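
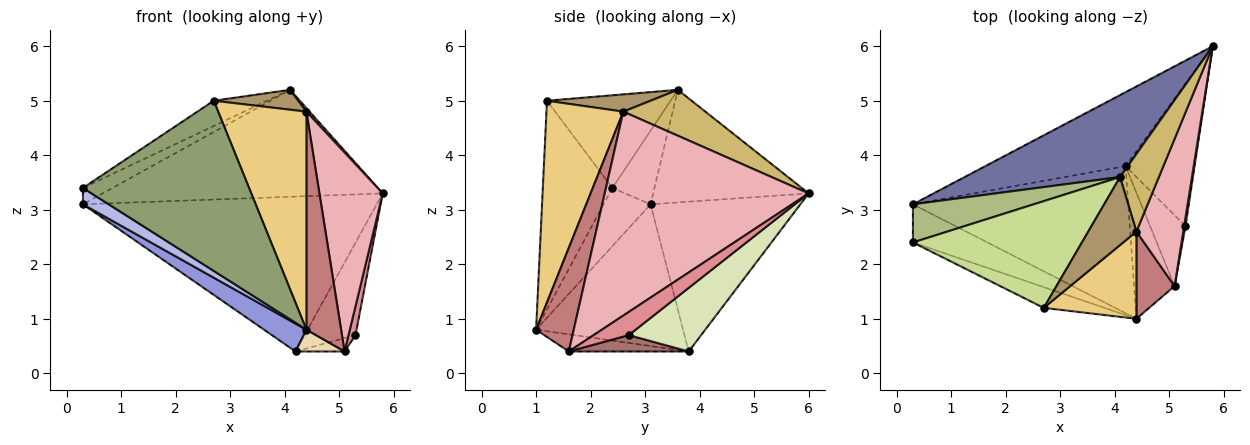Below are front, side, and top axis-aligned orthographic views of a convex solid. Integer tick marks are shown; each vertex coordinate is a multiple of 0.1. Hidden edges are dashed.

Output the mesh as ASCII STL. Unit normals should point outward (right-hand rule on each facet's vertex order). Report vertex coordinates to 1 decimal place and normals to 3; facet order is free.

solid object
 facet normal -0.403 0.726 0.557
  outer loop
   vertex 4.1 3.6 5.2
   vertex 5.8 6.0 3.3
   vertex 0.3 3.1 3.1
  endloop
 endfacet
 facet normal -0.418 0.820 -0.391
  outer loop
   vertex 4.2 3.8 0.4
   vertex 0.3 3.1 3.1
   vertex 5.8 6.0 3.3
  endloop
 endfacet
 facet normal -0.543 -0.157 -0.825
  outer loop
   vertex 4.2 3.8 0.4
   vertex 4.4 1.0 0.8
   vertex 0.3 3.1 3.1
  endloop
 endfacet
 facet normal -0.583 -0.320 -0.747
  outer loop
   vertex 0.3 2.4 3.4
   vertex 0.3 3.1 3.1
   vertex 4.4 1.0 0.8
  endloop
 endfacet
 facet normal -0.384 -0.917 -0.112
  outer loop
   vertex 0.3 2.4 3.4
   vertex 4.4 1.0 0.8
   vertex 2.7 1.2 5.0
  endloop
 endfacet
 facet normal -0.488 0.344 0.802
  outer loop
   vertex 0.3 2.4 3.4
   vertex 4.1 3.6 5.2
   vertex 0.3 3.1 3.1
  endloop
 endfacet
 facet normal -0.471 0.203 0.859
  outer loop
   vertex 0.3 2.4 3.4
   vertex 2.7 1.2 5.0
   vertex 4.1 3.6 5.2
  endloop
 endfacet
 facet normal 0.612 0.430 -0.664
  outer loop
   vertex 5.3 2.7 0.7
   vertex 4.2 3.8 0.4
   vertex 5.8 6.0 3.3
  endloop
 endfacet
 facet normal 0.325 -0.265 0.908
  outer loop
   vertex 4.4 2.6 4.8
   vertex 4.1 3.6 5.2
   vertex 2.7 1.2 5.0
  endloop
 endfacet
 facet normal 0.763 -0.029 0.646
  outer loop
   vertex 4.4 2.6 4.8
   vertex 5.8 6.0 3.3
   vertex 4.1 3.6 5.2
  endloop
 endfacet
 facet normal 0.629 -0.722 0.289
  outer loop
   vertex 4.4 2.6 4.8
   vertex 2.7 1.2 5.0
   vertex 4.4 1.0 0.8
  endloop
 endfacet
 facet normal -0.385 -0.157 -0.909
  outer loop
   vertex 5.1 1.6 0.4
   vertex 4.4 1.0 0.8
   vertex 4.2 3.8 0.4
  endloop
 endfacet
 facet normal 0.413 0.169 -0.895
  outer loop
   vertex 5.1 1.6 0.4
   vertex 4.2 3.8 0.4
   vertex 5.3 2.7 0.7
  endloop
 endfacet
 facet normal 0.710 -0.654 0.262
  outer loop
   vertex 5.1 1.6 0.4
   vertex 4.4 2.6 4.8
   vertex 4.4 1.0 0.8
  endloop
 endfacet
 facet normal 0.979 -0.194 0.058
  outer loop
   vertex 5.1 1.6 0.4
   vertex 5.3 2.7 0.7
   vertex 5.8 6.0 3.3
  endloop
 endfacet
 facet normal 0.933 -0.290 0.214
  outer loop
   vertex 5.1 1.6 0.4
   vertex 5.8 6.0 3.3
   vertex 4.4 2.6 4.8
  endloop
 endfacet
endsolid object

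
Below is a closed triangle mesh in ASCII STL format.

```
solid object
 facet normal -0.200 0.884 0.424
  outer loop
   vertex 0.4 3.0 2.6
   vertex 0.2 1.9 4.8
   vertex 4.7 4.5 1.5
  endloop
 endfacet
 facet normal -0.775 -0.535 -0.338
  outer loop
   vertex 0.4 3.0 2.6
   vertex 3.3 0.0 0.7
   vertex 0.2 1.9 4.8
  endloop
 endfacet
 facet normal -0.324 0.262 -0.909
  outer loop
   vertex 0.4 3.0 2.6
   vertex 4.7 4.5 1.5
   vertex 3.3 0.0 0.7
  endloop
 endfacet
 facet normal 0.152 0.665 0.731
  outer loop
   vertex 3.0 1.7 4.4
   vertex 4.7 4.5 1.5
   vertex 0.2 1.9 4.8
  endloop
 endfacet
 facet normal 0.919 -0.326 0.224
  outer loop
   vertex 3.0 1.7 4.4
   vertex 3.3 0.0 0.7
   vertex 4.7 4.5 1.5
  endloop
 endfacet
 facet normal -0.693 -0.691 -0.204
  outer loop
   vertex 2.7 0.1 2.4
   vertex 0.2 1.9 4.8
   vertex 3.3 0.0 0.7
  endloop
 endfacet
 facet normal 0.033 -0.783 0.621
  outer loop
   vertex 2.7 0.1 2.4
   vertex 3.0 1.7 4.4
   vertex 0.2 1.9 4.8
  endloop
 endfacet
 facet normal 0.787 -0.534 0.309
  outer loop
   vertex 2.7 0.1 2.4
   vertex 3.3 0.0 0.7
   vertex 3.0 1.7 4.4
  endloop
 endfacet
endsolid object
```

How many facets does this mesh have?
8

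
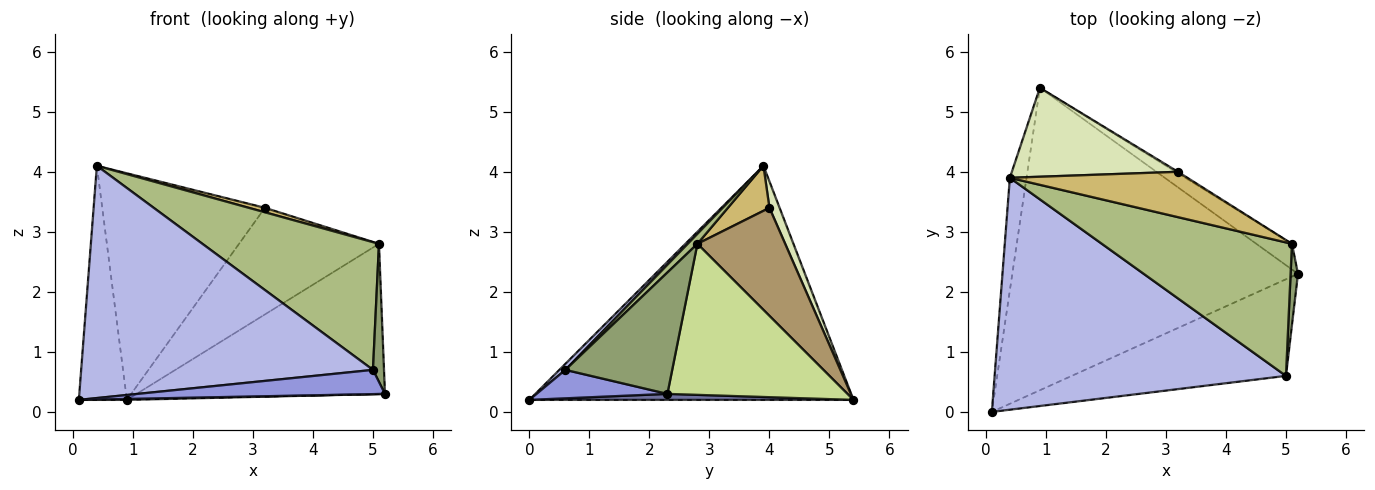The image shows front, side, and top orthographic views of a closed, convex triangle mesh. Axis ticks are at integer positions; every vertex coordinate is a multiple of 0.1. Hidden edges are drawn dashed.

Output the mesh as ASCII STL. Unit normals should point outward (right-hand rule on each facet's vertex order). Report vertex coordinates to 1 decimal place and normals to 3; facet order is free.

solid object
 facet normal 0.021 -0.003 -1.000
  outer loop
   vertex 0.9 5.4 0.2
   vertex 5.2 2.3 0.3
   vertex 0.1 0.0 0.2
  endloop
 endfacet
 facet normal -0.987 0.146 -0.070
  outer loop
   vertex 0.4 3.9 4.1
   vertex 0.9 5.4 0.2
   vertex 0.1 0.0 0.2
  endloop
 endfacet
 facet normal 0.128 -0.241 -0.962
  outer loop
   vertex 5.0 0.6 0.7
   vertex 0.1 0.0 0.2
   vertex 5.2 2.3 0.3
  endloop
 endfacet
 facet normal 0.015 -0.708 0.706
  outer loop
   vertex 5.0 0.6 0.7
   vertex 0.4 3.9 4.1
   vertex 0.1 0.0 0.2
  endloop
 endfacet
 facet normal 0.993 -0.103 0.060
  outer loop
   vertex 5.1 2.8 2.8
   vertex 5.0 0.6 0.7
   vertex 5.2 2.3 0.3
  endloop
 endfacet
 facet normal 0.038 -0.691 0.722
  outer loop
   vertex 5.1 2.8 2.8
   vertex 0.4 3.9 4.1
   vertex 5.0 0.6 0.7
  endloop
 endfacet
 facet normal 0.581 0.802 -0.137
  outer loop
   vertex 5.1 2.8 2.8
   vertex 5.2 2.3 0.3
   vertex 0.9 5.4 0.2
  endloop
 endfacet
 facet normal 0.058 0.929 0.365
  outer loop
   vertex 3.2 4.0 3.4
   vertex 0.9 5.4 0.2
   vertex 0.4 3.9 4.1
  endloop
 endfacet
 facet normal 0.531 0.847 -0.011
  outer loop
   vertex 3.2 4.0 3.4
   vertex 5.1 2.8 2.8
   vertex 0.9 5.4 0.2
  endloop
 endfacet
 facet normal 0.245 -0.095 0.965
  outer loop
   vertex 3.2 4.0 3.4
   vertex 0.4 3.9 4.1
   vertex 5.1 2.8 2.8
  endloop
 endfacet
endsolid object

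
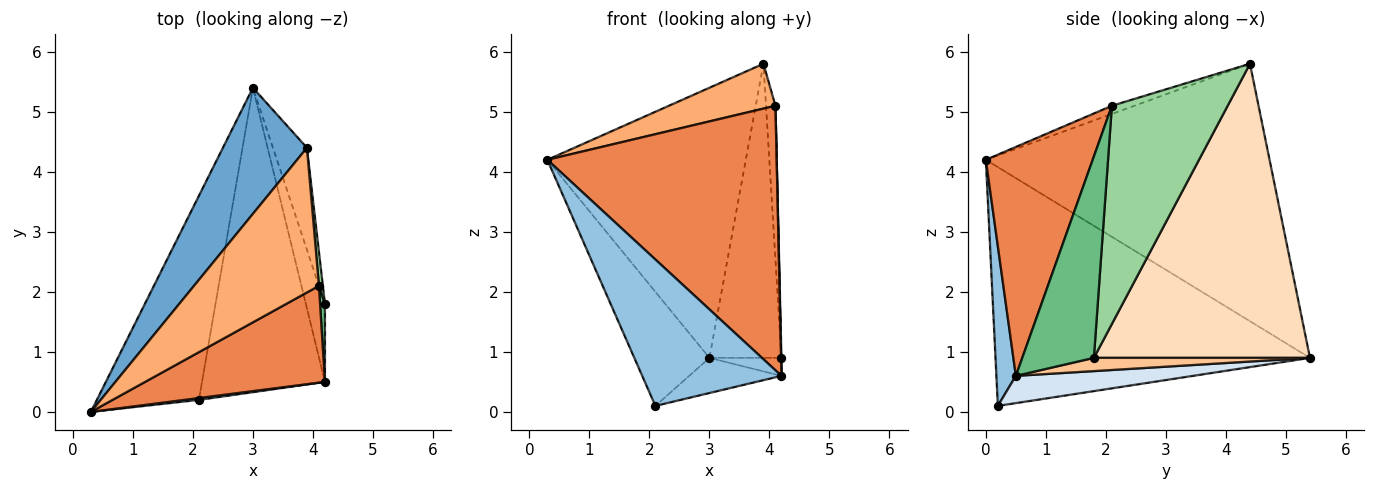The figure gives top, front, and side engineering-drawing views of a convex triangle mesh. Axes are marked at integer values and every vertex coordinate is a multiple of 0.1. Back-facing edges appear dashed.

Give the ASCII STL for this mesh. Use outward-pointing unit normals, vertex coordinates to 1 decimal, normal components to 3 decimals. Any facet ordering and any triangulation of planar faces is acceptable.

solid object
 facet normal -0.792 0.554 0.258
  outer loop
   vertex 3.9 4.4 5.8
   vertex 3.0 5.4 0.9
   vertex 0.3 0.0 4.2
  endloop
 endfacet
 facet normal 0.138 -0.990 0.012
  outer loop
   vertex 2.1 0.2 0.1
   vertex 4.2 0.5 0.6
   vertex 0.3 0.0 4.2
  endloop
 endfacet
 facet normal -0.898 0.214 -0.384
  outer loop
   vertex 2.1 0.2 0.1
   vertex 0.3 0.0 4.2
   vertex 3.0 5.4 0.9
  endloop
 endfacet
 facet normal 0.215 0.112 -0.970
  outer loop
   vertex 2.1 0.2 0.1
   vertex 3.0 5.4 0.9
   vertex 4.2 0.5 0.6
  endloop
 endfacet
 facet normal 0.401 -0.860 0.315
  outer loop
   vertex 4.1 2.1 5.1
   vertex 0.3 0.0 4.2
   vertex 4.2 0.5 0.6
  endloop
 endfacet
 facet normal -0.062 -0.296 0.953
  outer loop
   vertex 4.1 2.1 5.1
   vertex 3.9 4.4 5.8
   vertex 0.3 0.0 4.2
  endloop
 endfacet
 facet normal 0.559 0.186 -0.808
  outer loop
   vertex 4.2 1.8 0.9
   vertex 4.2 0.5 0.6
   vertex 3.0 5.4 0.9
  endloop
 endfacet
 facet normal 0.943 0.314 -0.109
  outer loop
   vertex 4.2 1.8 0.9
   vertex 3.0 5.4 0.9
   vertex 3.9 4.4 5.8
  endloop
 endfacet
 facet normal 1.000 -0.006 0.024
  outer loop
   vertex 4.2 1.8 0.9
   vertex 4.1 2.1 5.1
   vertex 4.2 0.5 0.6
  endloop
 endfacet
 facet normal 0.997 0.081 0.018
  outer loop
   vertex 4.2 1.8 0.9
   vertex 3.9 4.4 5.8
   vertex 4.1 2.1 5.1
  endloop
 endfacet
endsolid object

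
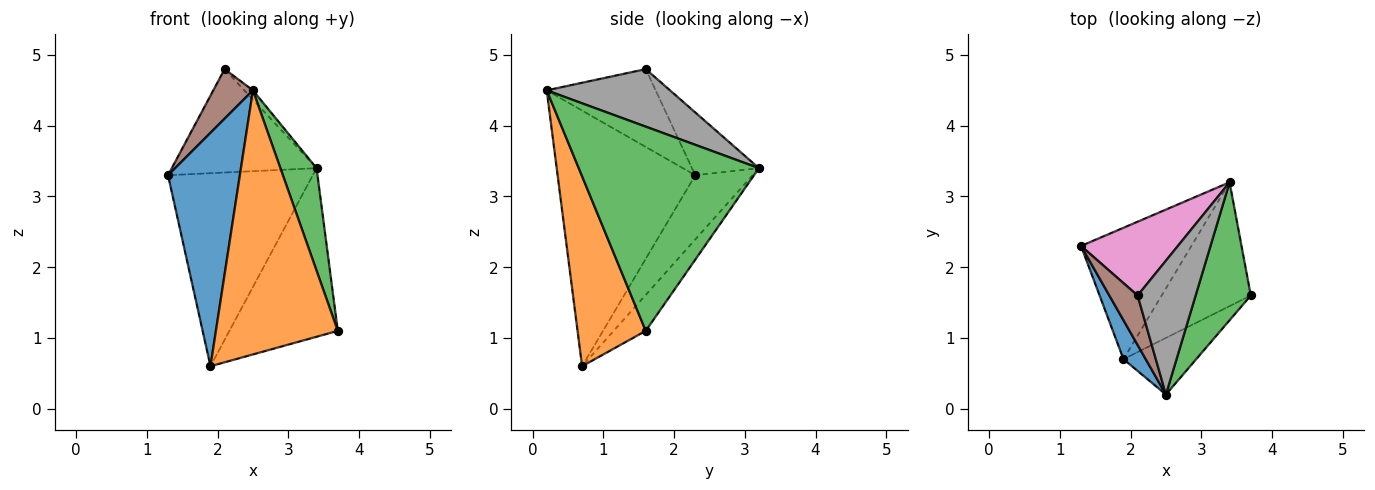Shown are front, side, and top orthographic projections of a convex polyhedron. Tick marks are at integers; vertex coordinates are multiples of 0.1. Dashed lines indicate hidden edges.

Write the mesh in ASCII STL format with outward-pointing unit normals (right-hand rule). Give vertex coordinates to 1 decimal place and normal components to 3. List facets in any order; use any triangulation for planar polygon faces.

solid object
 facet normal -0.884 -0.461 0.077
  outer loop
   vertex 1.9 0.7 0.6
   vertex 2.5 0.2 4.5
   vertex 1.3 2.3 3.3
  endloop
 endfacet
 facet normal 0.480 -0.858 -0.184
  outer loop
   vertex 1.9 0.7 0.6
   vertex 3.7 1.6 1.1
   vertex 2.5 0.2 4.5
  endloop
 endfacet
 facet normal 0.948 -0.190 0.256
  outer loop
   vertex 3.4 3.2 3.4
   vertex 2.5 0.2 4.5
   vertex 3.7 1.6 1.1
  endloop
 endfacet
 facet normal -0.311 0.786 -0.535
  outer loop
   vertex 3.4 3.2 3.4
   vertex 1.9 0.7 0.6
   vertex 1.3 2.3 3.3
  endloop
 endfacet
 facet normal -0.232 0.784 -0.576
  outer loop
   vertex 3.4 3.2 3.4
   vertex 3.7 1.6 1.1
   vertex 1.9 0.7 0.6
  endloop
 endfacet
 facet normal -0.889 -0.323 0.323
  outer loop
   vertex 2.1 1.6 4.8
   vertex 1.3 2.3 3.3
   vertex 2.5 0.2 4.5
  endloop
 endfacet
 facet normal -0.352 0.762 0.543
  outer loop
   vertex 2.1 1.6 4.8
   vertex 3.4 3.2 3.4
   vertex 1.3 2.3 3.3
  endloop
 endfacet
 facet normal 0.703 0.049 0.709
  outer loop
   vertex 2.1 1.6 4.8
   vertex 2.5 0.2 4.5
   vertex 3.4 3.2 3.4
  endloop
 endfacet
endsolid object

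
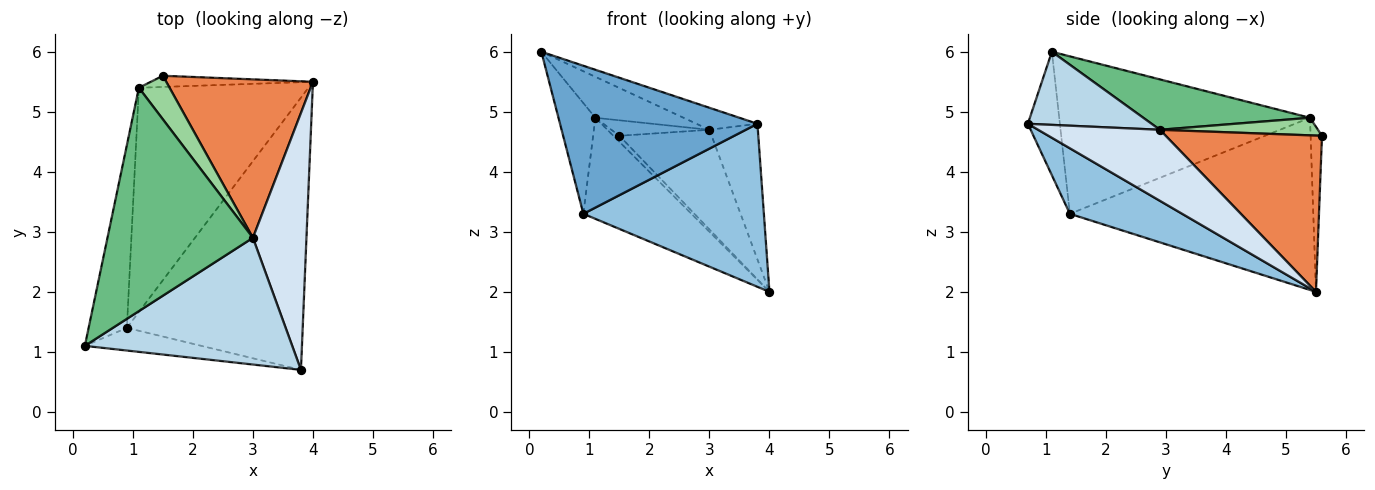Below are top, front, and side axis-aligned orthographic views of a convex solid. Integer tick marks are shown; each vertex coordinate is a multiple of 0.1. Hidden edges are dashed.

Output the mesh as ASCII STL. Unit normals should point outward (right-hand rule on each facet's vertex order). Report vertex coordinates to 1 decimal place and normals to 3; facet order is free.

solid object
 facet normal -0.158 -0.976 -0.149
  outer loop
   vertex 0.9 1.4 3.3
   vertex 3.8 0.7 4.8
   vertex 0.2 1.1 6.0
  endloop
 endfacet
 facet normal 0.305 -0.489 -0.817
  outer loop
   vertex 0.9 1.4 3.3
   vertex 4.0 5.5 2.0
   vertex 3.8 0.7 4.8
  endloop
 endfacet
 facet normal 0.328 0.162 0.931
  outer loop
   vertex 3.0 2.9 4.7
   vertex 0.2 1.1 6.0
   vertex 3.8 0.7 4.8
  endloop
 endfacet
 facet normal 0.761 0.303 0.574
  outer loop
   vertex 3.0 2.9 4.7
   vertex 3.8 0.7 4.8
   vertex 4.0 5.5 2.0
  endloop
 endfacet
 facet normal 0.670 0.395 0.629
  outer loop
   vertex 3.0 2.9 4.7
   vertex 4.0 5.5 2.0
   vertex 1.5 5.6 4.6
  endloop
 endfacet
 facet normal -0.668 0.352 -0.656
  outer loop
   vertex 1.1 5.4 4.9
   vertex 1.5 5.6 4.6
   vertex 4.0 5.5 2.0
  endloop
 endfacet
 facet normal -0.679 0.302 -0.669
  outer loop
   vertex 1.1 5.4 4.9
   vertex 4.0 5.5 2.0
   vertex 0.9 1.4 3.3
  endloop
 endfacet
 facet normal -0.962 0.142 -0.234
  outer loop
   vertex 1.1 5.4 4.9
   vertex 0.9 1.4 3.3
   vertex 0.2 1.1 6.0
  endloop
 endfacet
 facet normal 0.323 0.171 0.931
  outer loop
   vertex 1.1 5.4 4.9
   vertex 0.2 1.1 6.0
   vertex 3.0 2.9 4.7
  endloop
 endfacet
 facet normal 0.475 0.294 0.829
  outer loop
   vertex 1.1 5.4 4.9
   vertex 3.0 2.9 4.7
   vertex 1.5 5.6 4.6
  endloop
 endfacet
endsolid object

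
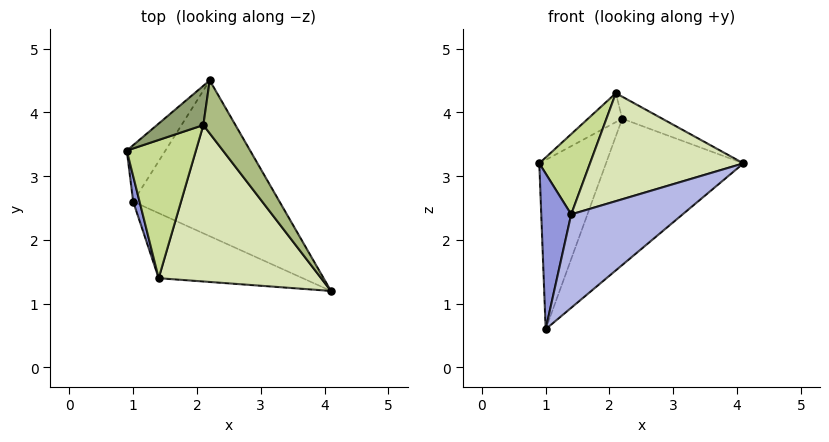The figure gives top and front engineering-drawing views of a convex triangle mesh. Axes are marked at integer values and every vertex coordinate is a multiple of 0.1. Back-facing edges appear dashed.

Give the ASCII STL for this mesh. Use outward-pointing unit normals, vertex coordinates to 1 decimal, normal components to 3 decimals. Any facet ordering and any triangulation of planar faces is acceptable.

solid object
 facet normal -0.535 0.802 -0.267
  outer loop
   vertex 1.0 2.6 0.6
   vertex 0.9 3.4 3.2
   vertex 2.2 4.5 3.9
  endloop
 endfacet
 facet normal 0.677 0.504 -0.536
  outer loop
   vertex 1.0 2.6 0.6
   vertex 2.2 4.5 3.9
   vertex 4.1 1.2 3.2
  endloop
 endfacet
 facet normal -0.965 -0.258 0.042
  outer loop
   vertex 1.4 1.4 2.4
   vertex 0.9 3.4 3.2
   vertex 1.0 2.6 0.6
  endloop
 endfacet
 facet normal 0.108 -0.816 -0.568
  outer loop
   vertex 1.4 1.4 2.4
   vertex 1.0 2.6 0.6
   vertex 4.1 1.2 3.2
  endloop
 endfacet
 facet normal -0.683 0.433 0.588
  outer loop
   vertex 2.1 3.8 4.3
   vertex 2.2 4.5 3.9
   vertex 0.9 3.4 3.2
  endloop
 endfacet
 facet normal 0.710 0.270 0.651
  outer loop
   vertex 2.1 3.8 4.3
   vertex 4.1 1.2 3.2
   vertex 2.2 4.5 3.9
  endloop
 endfacet
 facet normal -0.530 -0.426 0.733
  outer loop
   vertex 2.1 3.8 4.3
   vertex 0.9 3.4 3.2
   vertex 1.4 1.4 2.4
  endloop
 endfacet
 facet normal -0.275 -0.546 0.791
  outer loop
   vertex 2.1 3.8 4.3
   vertex 1.4 1.4 2.4
   vertex 4.1 1.2 3.2
  endloop
 endfacet
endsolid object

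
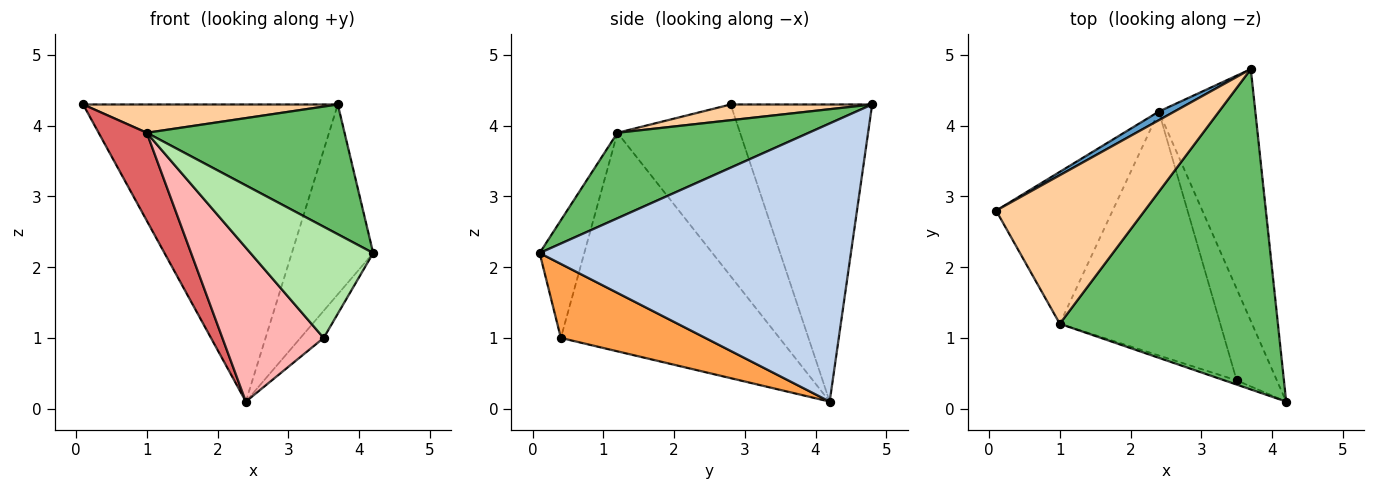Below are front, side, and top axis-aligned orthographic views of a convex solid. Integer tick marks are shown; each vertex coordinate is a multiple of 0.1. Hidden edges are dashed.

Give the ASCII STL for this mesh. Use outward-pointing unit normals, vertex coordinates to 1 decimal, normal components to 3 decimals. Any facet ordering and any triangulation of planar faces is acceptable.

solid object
 facet normal -0.485 0.874 0.025
  outer loop
   vertex 2.4 4.2 0.1
   vertex 0.1 2.8 4.3
   vertex 3.7 4.8 4.3
  endloop
 endfacet
 facet normal 0.917 0.240 -0.318
  outer loop
   vertex 2.4 4.2 0.1
   vertex 3.7 4.8 4.3
   vertex 4.2 0.1 2.2
  endloop
 endfacet
 facet normal 0.870 0.140 -0.473
  outer loop
   vertex 3.5 0.4 1.0
   vertex 2.4 4.2 0.1
   vertex 4.2 0.1 2.2
  endloop
 endfacet
 facet normal 0.103 -0.186 0.977
  outer loop
   vertex 1.0 1.2 3.9
   vertex 3.7 4.8 4.3
   vertex 0.1 2.8 4.3
  endloop
 endfacet
 facet normal 0.341 -0.353 0.871
  outer loop
   vertex 1.0 1.2 3.9
   vertex 4.2 0.1 2.2
   vertex 3.7 4.8 4.3
  endloop
 endfacet
 facet normal -0.342 -0.939 -0.035
  outer loop
   vertex 1.0 1.2 3.9
   vertex 3.5 0.4 1.0
   vertex 4.2 0.1 2.2
  endloop
 endfacet
 facet normal -0.787 -0.309 -0.534
  outer loop
   vertex 1.0 1.2 3.9
   vertex 0.1 2.8 4.3
   vertex 2.4 4.2 0.1
  endloop
 endfacet
 facet normal -0.755 -0.350 -0.554
  outer loop
   vertex 1.0 1.2 3.9
   vertex 2.4 4.2 0.1
   vertex 3.5 0.4 1.0
  endloop
 endfacet
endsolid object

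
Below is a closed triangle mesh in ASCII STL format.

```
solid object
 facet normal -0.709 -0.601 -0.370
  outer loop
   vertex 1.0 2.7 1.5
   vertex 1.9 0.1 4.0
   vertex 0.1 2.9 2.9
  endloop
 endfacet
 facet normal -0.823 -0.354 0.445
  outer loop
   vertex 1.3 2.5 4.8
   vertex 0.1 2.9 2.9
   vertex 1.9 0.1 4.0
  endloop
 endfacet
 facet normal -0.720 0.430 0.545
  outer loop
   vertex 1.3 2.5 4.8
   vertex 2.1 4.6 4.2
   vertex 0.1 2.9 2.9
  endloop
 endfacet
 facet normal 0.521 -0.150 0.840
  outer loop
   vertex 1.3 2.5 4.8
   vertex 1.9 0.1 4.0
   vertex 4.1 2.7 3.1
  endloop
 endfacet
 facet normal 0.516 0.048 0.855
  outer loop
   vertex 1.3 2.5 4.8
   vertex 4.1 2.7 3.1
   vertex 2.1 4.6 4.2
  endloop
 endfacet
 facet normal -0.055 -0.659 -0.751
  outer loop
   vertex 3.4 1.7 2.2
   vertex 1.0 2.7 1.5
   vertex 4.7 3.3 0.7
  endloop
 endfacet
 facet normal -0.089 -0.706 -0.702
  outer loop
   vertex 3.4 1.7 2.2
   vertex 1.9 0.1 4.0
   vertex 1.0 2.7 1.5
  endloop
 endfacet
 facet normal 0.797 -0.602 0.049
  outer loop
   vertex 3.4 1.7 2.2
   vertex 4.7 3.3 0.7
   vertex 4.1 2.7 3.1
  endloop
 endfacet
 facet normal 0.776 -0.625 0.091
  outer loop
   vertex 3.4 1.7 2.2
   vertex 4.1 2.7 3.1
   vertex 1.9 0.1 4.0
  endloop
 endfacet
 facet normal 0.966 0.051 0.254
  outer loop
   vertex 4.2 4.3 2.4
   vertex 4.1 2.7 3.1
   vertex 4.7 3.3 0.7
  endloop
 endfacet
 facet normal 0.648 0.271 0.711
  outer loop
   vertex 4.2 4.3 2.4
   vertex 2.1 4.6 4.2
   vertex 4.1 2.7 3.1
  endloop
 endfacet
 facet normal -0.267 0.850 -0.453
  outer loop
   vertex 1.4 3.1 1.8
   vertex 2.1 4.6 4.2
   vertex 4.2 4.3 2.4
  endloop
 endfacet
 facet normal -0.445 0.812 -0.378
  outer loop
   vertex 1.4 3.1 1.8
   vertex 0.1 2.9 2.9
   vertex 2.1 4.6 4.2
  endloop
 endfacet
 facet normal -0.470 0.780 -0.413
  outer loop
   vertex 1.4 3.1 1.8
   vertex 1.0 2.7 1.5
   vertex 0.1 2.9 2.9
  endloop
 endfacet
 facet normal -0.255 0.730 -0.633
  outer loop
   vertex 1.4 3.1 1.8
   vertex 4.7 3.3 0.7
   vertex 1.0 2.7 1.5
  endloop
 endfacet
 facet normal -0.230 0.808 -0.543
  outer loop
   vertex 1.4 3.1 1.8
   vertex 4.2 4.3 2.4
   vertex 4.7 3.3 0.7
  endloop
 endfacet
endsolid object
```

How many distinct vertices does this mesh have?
10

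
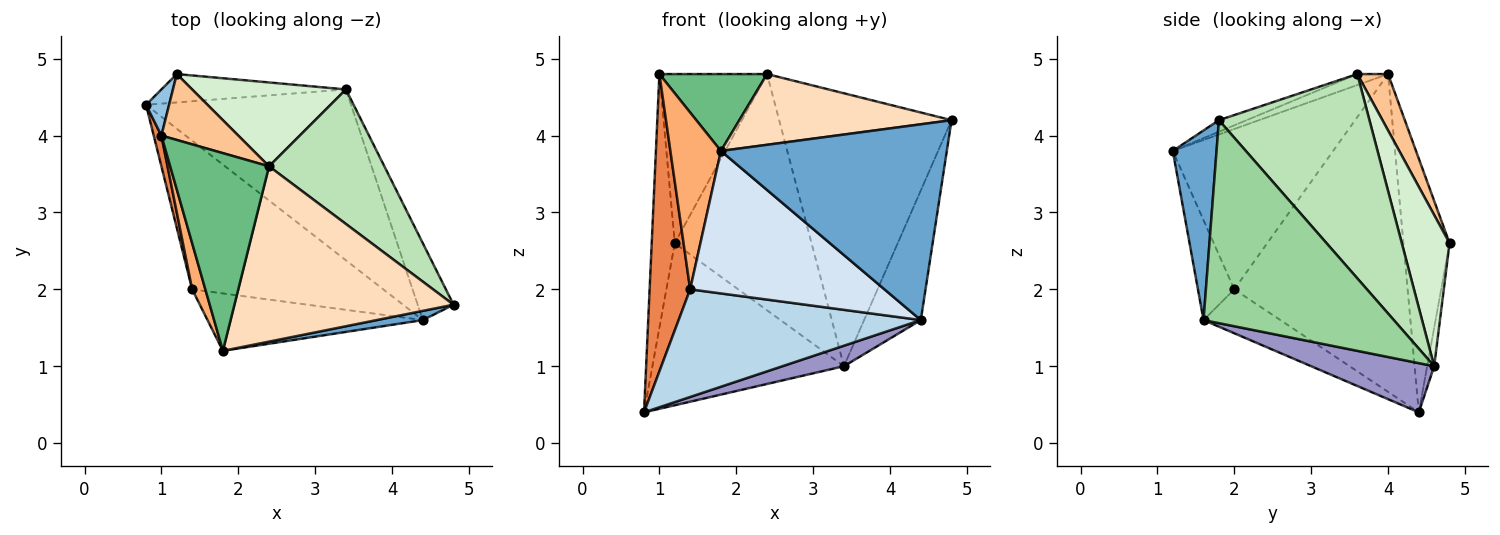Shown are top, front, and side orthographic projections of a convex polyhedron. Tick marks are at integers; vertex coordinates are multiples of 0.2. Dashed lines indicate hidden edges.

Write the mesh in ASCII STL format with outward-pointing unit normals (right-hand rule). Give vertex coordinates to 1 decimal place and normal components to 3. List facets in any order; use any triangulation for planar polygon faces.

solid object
 facet normal 0.190 -0.981 0.046
  outer loop
   vertex 4.4 1.6 1.6
   vertex 4.8 1.8 4.2
   vertex 1.8 1.2 3.8
  endloop
 endfacet
 facet normal -0.891 0.446 0.081
  outer loop
   vertex 1.2 4.8 2.6
   vertex 0.8 4.4 0.4
   vertex 1.0 4.0 4.8
  endloop
 endfacet
 facet normal -0.183 -0.577 -0.796
  outer loop
   vertex 1.4 2.0 2.0
   vertex 0.8 4.4 0.4
   vertex 4.4 1.6 1.6
  endloop
 endfacet
 facet normal -0.171 -0.914 -0.368
  outer loop
   vertex 1.4 2.0 2.0
   vertex 4.4 1.6 1.6
   vertex 1.8 1.2 3.8
  endloop
 endfacet
 facet normal -0.973 -0.228 0.024
  outer loop
   vertex 1.4 2.0 2.0
   vertex 1.0 4.0 4.8
   vertex 0.8 4.4 0.4
  endloop
 endfacet
 facet normal -0.951 -0.300 0.078
  outer loop
   vertex 1.4 2.0 2.0
   vertex 1.8 1.2 3.8
   vertex 1.0 4.0 4.8
  endloop
 endfacet
 facet normal 0.257 0.900 0.351
  outer loop
   vertex 2.4 3.6 4.8
   vertex 1.2 4.8 2.6
   vertex 1.0 4.0 4.8
  endloop
 endfacet
 facet normal -0.049 -0.374 0.926
  outer loop
   vertex 2.4 3.6 4.8
   vertex 1.8 1.2 3.8
   vertex 4.8 1.8 4.2
  endloop
 endfacet
 facet normal -0.103 -0.361 0.927
  outer loop
   vertex 2.4 3.6 4.8
   vertex 1.0 4.0 4.8
   vertex 1.8 1.2 3.8
  endloop
 endfacet
 facet normal 0.945 0.282 -0.167
  outer loop
   vertex 3.4 4.6 1.0
   vertex 4.8 1.8 4.2
   vertex 4.4 1.6 1.6
  endloop
 endfacet
 facet normal 0.617 0.706 0.348
  outer loop
   vertex 3.4 4.6 1.0
   vertex 2.4 3.6 4.8
   vertex 4.8 1.8 4.2
  endloop
 endfacet
 facet normal 0.313 0.895 0.318
  outer loop
   vertex 3.4 4.6 1.0
   vertex 1.2 4.8 2.6
   vertex 2.4 3.6 4.8
  endloop
 endfacet
 facet normal 0.232 -0.116 -0.966
  outer loop
   vertex 3.4 4.6 1.0
   vertex 4.4 1.6 1.6
   vertex 0.8 4.4 0.4
  endloop
 endfacet
 facet normal -0.036 0.984 -0.172
  outer loop
   vertex 3.4 4.6 1.0
   vertex 0.8 4.4 0.4
   vertex 1.2 4.8 2.6
  endloop
 endfacet
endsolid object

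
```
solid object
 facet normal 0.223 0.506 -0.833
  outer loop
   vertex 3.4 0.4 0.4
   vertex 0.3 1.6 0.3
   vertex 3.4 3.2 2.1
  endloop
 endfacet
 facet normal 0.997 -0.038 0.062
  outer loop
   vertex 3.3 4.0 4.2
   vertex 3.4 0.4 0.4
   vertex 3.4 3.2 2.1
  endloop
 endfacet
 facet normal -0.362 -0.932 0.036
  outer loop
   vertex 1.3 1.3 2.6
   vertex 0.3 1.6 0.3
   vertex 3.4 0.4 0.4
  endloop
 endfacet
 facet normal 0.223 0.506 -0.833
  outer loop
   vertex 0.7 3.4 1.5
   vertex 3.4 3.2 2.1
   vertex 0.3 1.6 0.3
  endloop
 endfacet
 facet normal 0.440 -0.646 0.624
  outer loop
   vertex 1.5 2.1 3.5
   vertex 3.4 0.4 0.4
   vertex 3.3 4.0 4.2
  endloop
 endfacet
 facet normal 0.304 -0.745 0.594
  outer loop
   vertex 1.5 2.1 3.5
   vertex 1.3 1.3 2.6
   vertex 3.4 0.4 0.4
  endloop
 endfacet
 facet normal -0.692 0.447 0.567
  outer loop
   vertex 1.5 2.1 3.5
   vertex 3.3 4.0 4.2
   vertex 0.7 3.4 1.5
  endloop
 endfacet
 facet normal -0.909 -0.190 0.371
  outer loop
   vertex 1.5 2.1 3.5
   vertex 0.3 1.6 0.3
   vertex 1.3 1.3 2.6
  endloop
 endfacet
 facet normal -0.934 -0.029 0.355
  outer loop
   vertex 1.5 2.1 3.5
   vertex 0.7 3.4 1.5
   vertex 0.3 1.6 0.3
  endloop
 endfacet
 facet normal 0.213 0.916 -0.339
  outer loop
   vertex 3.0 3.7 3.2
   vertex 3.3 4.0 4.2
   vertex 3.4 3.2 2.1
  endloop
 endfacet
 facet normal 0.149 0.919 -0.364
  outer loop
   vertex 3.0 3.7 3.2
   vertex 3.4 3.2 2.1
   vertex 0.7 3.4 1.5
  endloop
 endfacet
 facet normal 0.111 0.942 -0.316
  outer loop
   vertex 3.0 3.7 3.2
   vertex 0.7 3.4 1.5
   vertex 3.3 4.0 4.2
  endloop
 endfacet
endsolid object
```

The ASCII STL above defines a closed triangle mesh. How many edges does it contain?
18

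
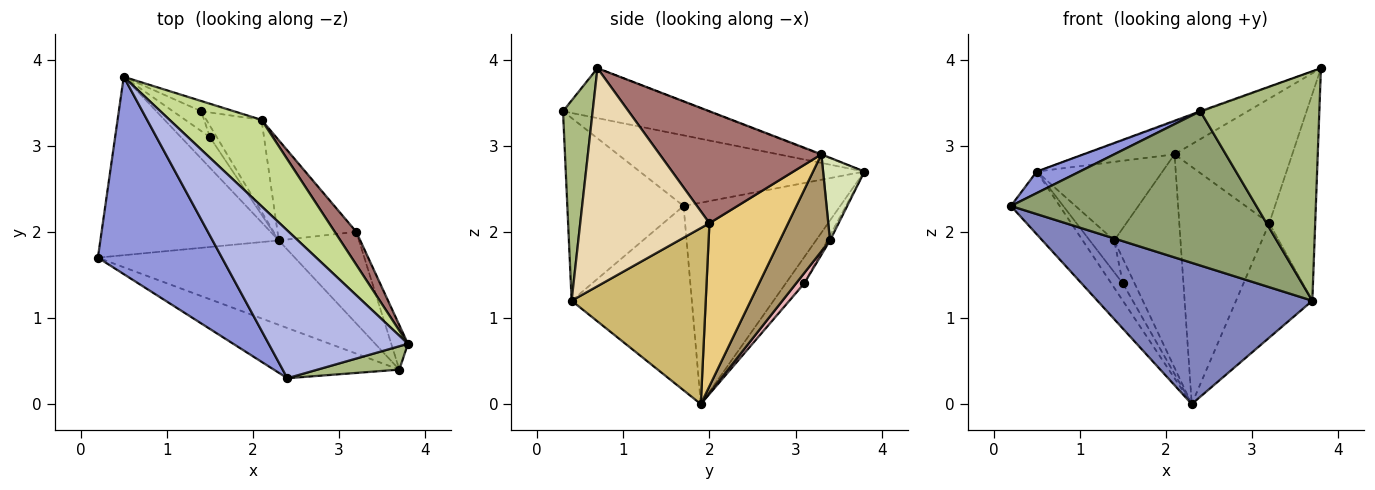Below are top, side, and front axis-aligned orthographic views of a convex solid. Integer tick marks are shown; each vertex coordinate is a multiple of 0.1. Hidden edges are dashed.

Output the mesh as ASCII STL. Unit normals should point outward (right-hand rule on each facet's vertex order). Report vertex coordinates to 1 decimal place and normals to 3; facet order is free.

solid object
 facet normal -0.729 0.227 -0.646
  outer loop
   vertex 2.3 1.9 0.0
   vertex 0.2 1.7 2.3
   vertex 0.5 3.8 2.7
  endloop
 endfacet
 facet normal -0.433 -0.774 -0.462
  outer loop
   vertex 3.7 0.4 1.2
   vertex 0.2 1.7 2.3
   vertex 2.3 1.9 0.0
  endloop
 endfacet
 facet normal -0.493 -0.094 0.865
  outer loop
   vertex 2.4 0.3 3.4
   vertex 0.5 3.8 2.7
   vertex 0.2 1.7 2.3
  endloop
 endfacet
 facet normal -0.338 0.005 0.941
  outer loop
   vertex 2.4 0.3 3.4
   vertex 3.8 0.7 3.9
   vertex 0.5 3.8 2.7
  endloop
 endfacet
 facet normal -0.411 -0.867 -0.282
  outer loop
   vertex 2.4 0.3 3.4
   vertex 0.2 1.7 2.3
   vertex 3.7 0.4 1.2
  endloop
 endfacet
 facet normal 0.241 -0.966 0.098
  outer loop
   vertex 2.4 0.3 3.4
   vertex 3.7 0.4 1.2
   vertex 3.8 0.7 3.9
  endloop
 endfacet
 facet normal -0.006 0.356 0.935
  outer loop
   vertex 2.1 3.3 2.9
   vertex 0.5 3.8 2.7
   vertex 3.8 0.7 3.9
  endloop
 endfacet
 facet normal 0.310 0.943 -0.123
  outer loop
   vertex 1.4 3.4 1.9
   vertex 0.5 3.8 2.7
   vertex 2.1 3.3 2.9
  endloop
 endfacet
 facet normal 0.571 0.754 -0.325
  outer loop
   vertex 1.4 3.4 1.9
   vertex 2.1 3.3 2.9
   vertex 2.3 1.9 0.0
  endloop
 endfacet
 facet normal 0.808 0.460 -0.368
  outer loop
   vertex 3.2 2.0 2.1
   vertex 3.7 0.4 1.2
   vertex 2.3 1.9 0.0
  endloop
 endfacet
 facet normal 0.627 0.717 -0.303
  outer loop
   vertex 3.2 2.0 2.1
   vertex 2.3 1.9 0.0
   vertex 2.1 3.3 2.9
  endloop
 endfacet
 facet normal 0.940 0.334 -0.072
  outer loop
   vertex 3.2 2.0 2.1
   vertex 3.8 0.7 3.9
   vertex 3.7 0.4 1.2
  endloop
 endfacet
 facet normal 0.799 0.581 0.154
  outer loop
   vertex 3.2 2.0 2.1
   vertex 2.1 3.3 2.9
   vertex 3.8 0.7 3.9
  endloop
 endfacet
 facet normal -0.620 0.385 -0.684
  outer loop
   vertex 1.5 3.1 1.4
   vertex 2.3 1.9 0.0
   vertex 0.5 3.8 2.7
  endloop
 endfacet
 facet normal -0.091 0.846 -0.526
  outer loop
   vertex 1.5 3.1 1.4
   vertex 0.5 3.8 2.7
   vertex 1.4 3.4 1.9
  endloop
 endfacet
 facet normal 0.532 0.769 -0.355
  outer loop
   vertex 1.5 3.1 1.4
   vertex 1.4 3.4 1.9
   vertex 2.3 1.9 0.0
  endloop
 endfacet
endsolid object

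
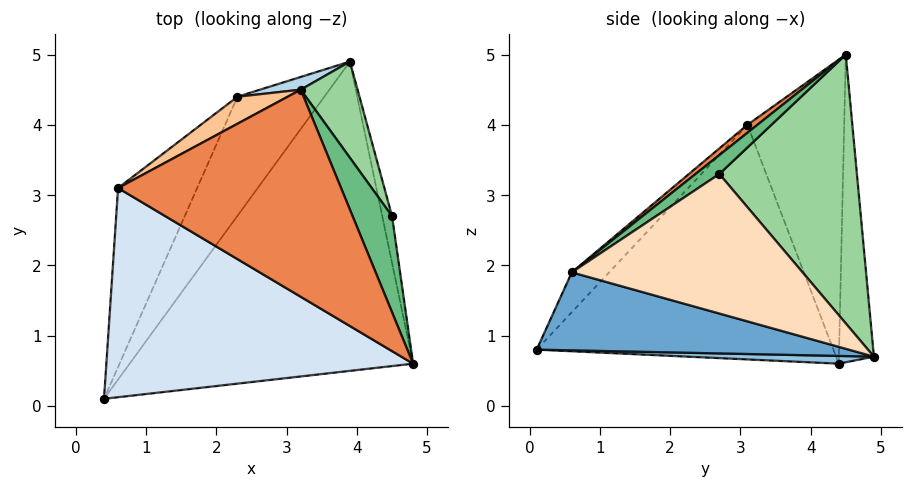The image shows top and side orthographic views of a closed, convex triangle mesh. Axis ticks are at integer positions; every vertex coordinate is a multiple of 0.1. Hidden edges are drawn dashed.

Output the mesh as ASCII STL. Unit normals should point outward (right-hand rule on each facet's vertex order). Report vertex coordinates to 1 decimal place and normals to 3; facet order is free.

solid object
 facet normal 0.259 -0.209 -0.943
  outer loop
   vertex 3.9 4.9 0.7
   vertex 4.8 0.6 1.9
   vertex 0.4 0.1 0.8
  endloop
 endfacet
 facet normal 0.089 -0.085 -0.992
  outer loop
   vertex 2.3 4.4 0.6
   vertex 3.9 4.9 0.7
   vertex 0.4 0.1 0.8
  endloop
 endfacet
 facet normal -0.300 0.953 0.040
  outer loop
   vertex 2.3 4.4 0.6
   vertex 3.2 4.5 5.0
   vertex 3.9 4.9 0.7
  endloop
 endfacet
 facet normal -0.089 -0.724 0.684
  outer loop
   vertex 0.6 3.1 4.0
   vertex 0.4 0.1 0.8
   vertex 4.8 0.6 1.9
  endloop
 endfacet
 facet normal 0.028 -0.615 0.788
  outer loop
   vertex 0.6 3.1 4.0
   vertex 4.8 0.6 1.9
   vertex 3.2 4.5 5.0
  endloop
 endfacet
 facet normal -0.879 0.374 -0.296
  outer loop
   vertex 0.6 3.1 4.0
   vertex 2.3 4.4 0.6
   vertex 0.4 0.1 0.8
  endloop
 endfacet
 facet normal -0.497 0.864 0.082
  outer loop
   vertex 0.6 3.1 4.0
   vertex 3.2 4.5 5.0
   vertex 2.3 4.4 0.6
  endloop
 endfacet
 facet normal 0.980 0.186 -0.069
  outer loop
   vertex 4.5 2.7 3.3
   vertex 4.8 0.6 1.9
   vertex 3.9 4.9 0.7
  endloop
 endfacet
 facet normal 0.381 -0.475 0.794
  outer loop
   vertex 4.5 2.7 3.3
   vertex 3.2 4.5 5.0
   vertex 4.8 0.6 1.9
  endloop
 endfacet
 facet normal 0.871 0.455 0.184
  outer loop
   vertex 4.5 2.7 3.3
   vertex 3.9 4.9 0.7
   vertex 3.2 4.5 5.0
  endloop
 endfacet
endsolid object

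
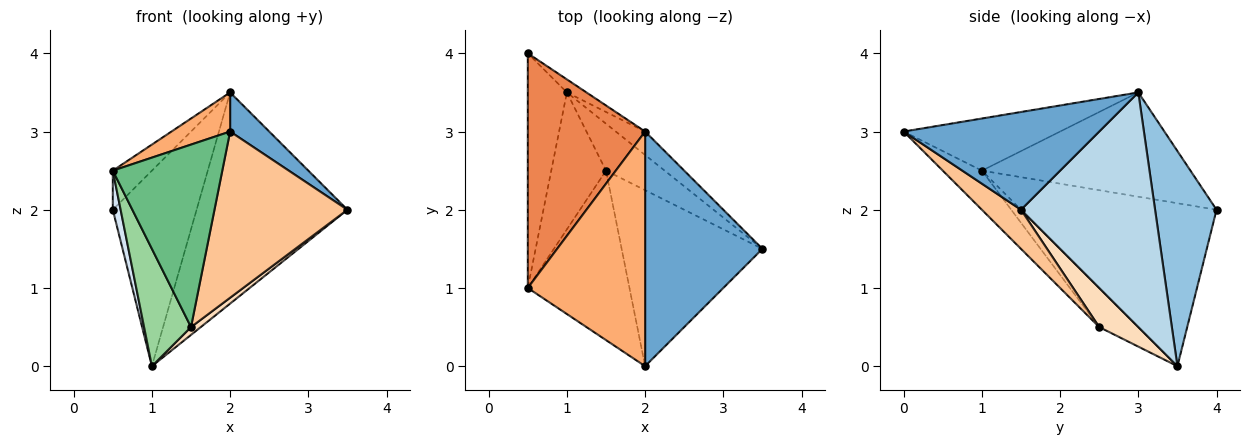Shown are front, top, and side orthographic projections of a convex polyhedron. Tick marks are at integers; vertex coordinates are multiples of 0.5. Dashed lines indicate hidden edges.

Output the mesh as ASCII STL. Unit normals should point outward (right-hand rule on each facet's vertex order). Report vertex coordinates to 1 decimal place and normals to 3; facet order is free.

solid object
 facet normal 0.635 -0.127 0.762
  outer loop
   vertex 2.0 3.0 3.5
   vertex 2.0 0.0 3.0
   vertex 3.5 1.5 2.0
  endloop
 endfacet
 facet normal 0.591 0.805 -0.054
  outer loop
   vertex 2.0 3.0 3.5
   vertex 1.0 3.5 0.0
   vertex 0.5 4.0 2.0
  endloop
 endfacet
 facet normal 0.662 0.745 -0.083
  outer loop
   vertex 2.0 3.0 3.5
   vertex 3.5 1.5 2.0
   vertex 1.0 3.5 0.0
  endloop
 endfacet
 facet normal -0.972 -0.039 -0.233
  outer loop
   vertex 0.5 1.0 2.5
   vertex 0.5 4.0 2.0
   vertex 1.0 3.5 0.0
  endloop
 endfacet
 facet normal -0.659 0.124 0.742
  outer loop
   vertex 0.5 1.0 2.5
   vertex 2.0 3.0 3.5
   vertex 0.5 4.0 2.0
  endloop
 endfacet
 facet normal -0.402 -0.151 0.903
  outer loop
   vertex 0.5 1.0 2.5
   vertex 2.0 0.0 3.0
   vertex 2.0 3.0 3.5
  endloop
 endfacet
 facet normal 0.198 -0.673 -0.713
  outer loop
   vertex 1.5 2.5 0.5
   vertex 3.5 1.5 2.0
   vertex 2.0 0.0 3.0
  endloop
 endfacet
 facet normal 0.549 -0.137 -0.824
  outer loop
   vertex 1.5 2.5 0.5
   vertex 1.0 3.5 0.0
   vertex 3.5 1.5 2.0
  endloop
 endfacet
 facet normal -0.253 -0.709 -0.658
  outer loop
   vertex 1.5 2.5 0.5
   vertex 2.0 0.0 3.0
   vertex 0.5 1.0 2.5
  endloop
 endfacet
 facet normal -0.477 -0.572 -0.667
  outer loop
   vertex 1.5 2.5 0.5
   vertex 0.5 1.0 2.5
   vertex 1.0 3.5 0.0
  endloop
 endfacet
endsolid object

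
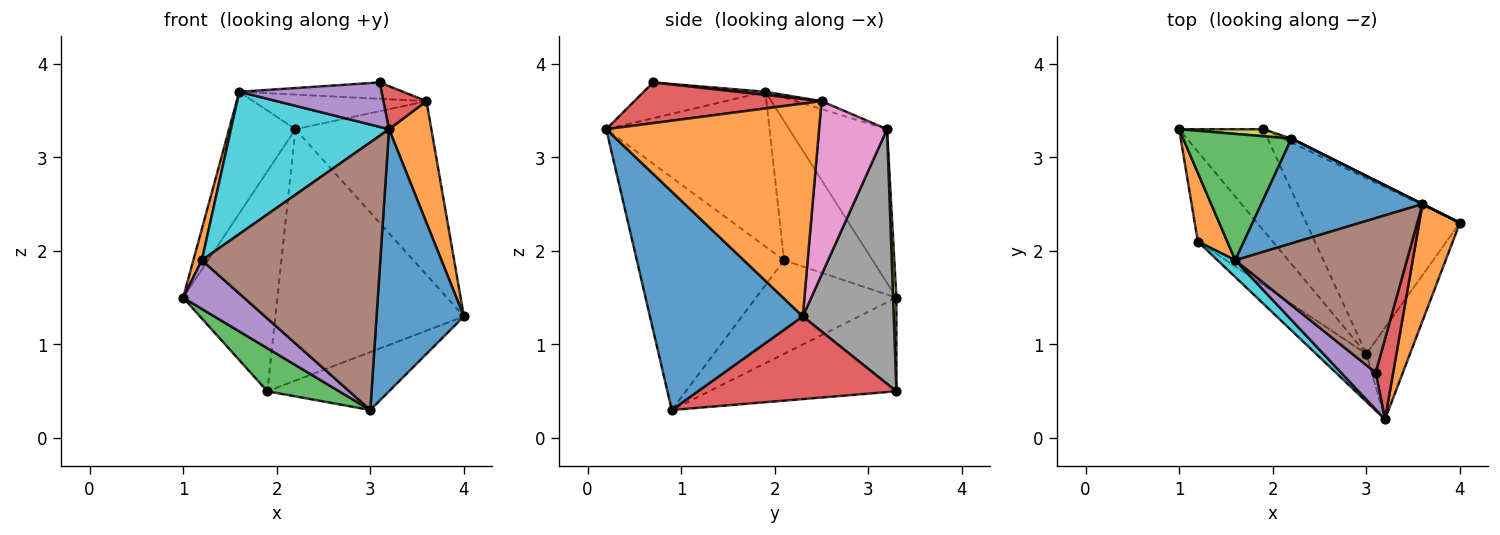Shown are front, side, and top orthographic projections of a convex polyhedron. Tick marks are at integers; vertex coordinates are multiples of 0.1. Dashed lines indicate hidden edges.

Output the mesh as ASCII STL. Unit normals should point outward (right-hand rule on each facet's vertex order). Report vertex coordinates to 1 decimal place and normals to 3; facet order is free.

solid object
 facet normal 0.855 -0.489 -0.171
  outer loop
   vertex 3.0 0.9 0.3
   vertex 4.0 2.3 1.3
   vertex 3.2 0.2 3.3
  endloop
 endfacet
 facet normal 0.964 -0.192 0.184
  outer loop
   vertex 3.6 2.5 3.6
   vertex 3.2 0.2 3.3
   vertex 4.0 2.3 1.3
  endloop
 endfacet
 facet normal -0.715 -0.274 -0.643
  outer loop
   vertex 1.9 3.3 0.5
   vertex 3.0 0.9 0.3
   vertex 1.0 3.3 1.5
  endloop
 endfacet
 facet normal 0.455 0.279 -0.846
  outer loop
   vertex 1.9 3.3 0.5
   vertex 4.0 2.3 1.3
   vertex 3.0 0.9 0.3
  endloop
 endfacet
 facet normal -0.740 -0.321 -0.592
  outer loop
   vertex 1.2 2.1 1.9
   vertex 1.0 3.3 1.5
   vertex 3.0 0.9 0.3
  endloop
 endfacet
 facet normal -0.631 -0.764 -0.136
  outer loop
   vertex 1.2 2.1 1.9
   vertex 3.0 0.9 0.3
   vertex 3.2 0.2 3.3
  endloop
 endfacet
 facet normal 0.447 0.894 0.000
  outer loop
   vertex 2.2 3.2 3.3
   vertex 3.6 2.5 3.6
   vertex 4.0 2.3 1.3
  endloop
 endfacet
 facet normal 0.434 0.901 -0.014
  outer loop
   vertex 2.2 3.2 3.3
   vertex 4.0 2.3 1.3
   vertex 1.9 3.3 0.5
  endloop
 endfacet
 facet normal 0.035 0.999 0.032
  outer loop
   vertex 2.2 3.2 3.3
   vertex 1.9 3.3 0.5
   vertex 1.0 3.3 1.5
  endloop
 endfacet
 facet normal -0.716 -0.693 0.082
  outer loop
   vertex 1.6 1.9 3.7
   vertex 1.2 2.1 1.9
   vertex 3.2 0.2 3.3
  endloop
 endfacet
 facet normal -0.047 0.313 0.948
  outer loop
   vertex 1.6 1.9 3.7
   vertex 3.6 2.5 3.6
   vertex 2.2 3.2 3.3
  endloop
 endfacet
 facet normal -0.974 -0.094 0.206
  outer loop
   vertex 1.6 1.9 3.7
   vertex 1.0 3.3 1.5
   vertex 1.2 2.1 1.9
  endloop
 endfacet
 facet normal -0.715 0.485 0.504
  outer loop
   vertex 1.6 1.9 3.7
   vertex 2.2 3.2 3.3
   vertex 1.0 3.3 1.5
  endloop
 endfacet
 facet normal 0.899 -0.207 0.386
  outer loop
   vertex 3.1 0.7 3.8
   vertex 3.2 0.2 3.3
   vertex 3.6 2.5 3.6
  endloop
 endfacet
 facet normal -0.550 -0.643 0.533
  outer loop
   vertex 3.1 0.7 3.8
   vertex 1.6 1.9 3.7
   vertex 3.2 0.2 3.3
  endloop
 endfacet
 facet normal 0.018 0.105 0.994
  outer loop
   vertex 3.1 0.7 3.8
   vertex 3.6 2.5 3.6
   vertex 1.6 1.9 3.7
  endloop
 endfacet
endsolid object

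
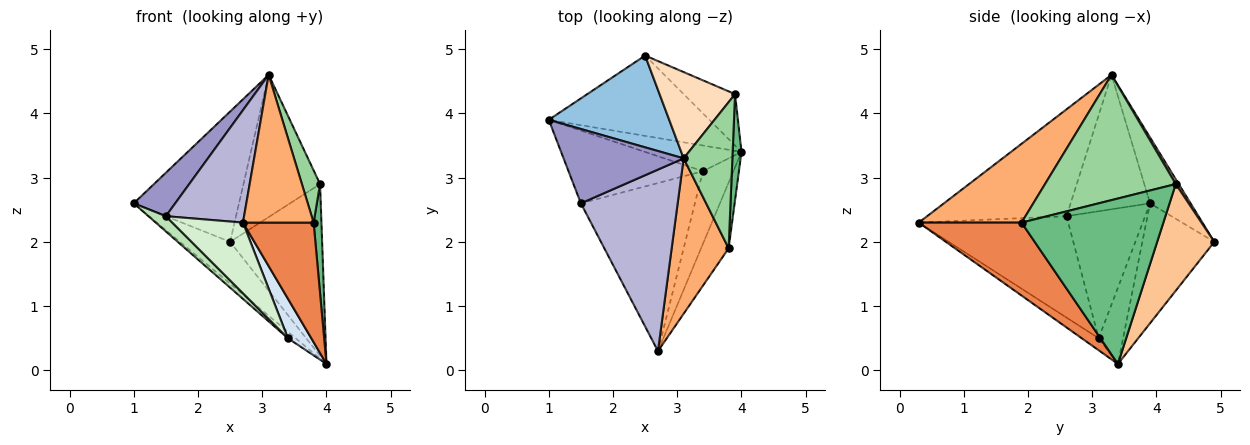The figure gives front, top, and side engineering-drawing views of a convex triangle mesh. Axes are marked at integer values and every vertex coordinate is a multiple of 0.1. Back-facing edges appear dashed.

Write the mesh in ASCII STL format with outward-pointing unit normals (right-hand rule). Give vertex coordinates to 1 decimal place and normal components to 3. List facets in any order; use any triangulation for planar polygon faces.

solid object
 facet normal -0.552 0.385 -0.740
  outer loop
   vertex 2.5 4.9 2.0
   vertex 4.0 3.4 0.1
   vertex 1.0 3.9 2.6
  endloop
 endfacet
 facet normal -0.300 0.780 0.549
  outer loop
   vertex 2.5 4.9 2.0
   vertex 1.0 3.9 2.6
   vertex 3.1 3.3 4.6
  endloop
 endfacet
 facet normal -0.609 0.192 -0.769
  outer loop
   vertex 3.4 3.1 0.5
   vertex 1.0 3.9 2.6
   vertex 4.0 3.4 0.1
  endloop
 endfacet
 facet normal -0.327 -0.452 -0.830
  outer loop
   vertex 3.4 3.1 0.5
   vertex 4.0 3.4 0.1
   vertex 2.7 0.3 2.3
  endloop
 endfacet
 facet normal 0.787 -0.541 -0.297
  outer loop
   vertex 3.8 1.9 2.3
   vertex 2.7 0.3 2.3
   vertex 4.0 3.4 0.1
  endloop
 endfacet
 facet normal 0.708 -0.487 0.512
  outer loop
   vertex 3.8 1.9 2.3
   vertex 3.1 3.3 4.6
   vertex 2.7 0.3 2.3
  endloop
 endfacet
 facet normal 0.511 0.823 -0.246
  outer loop
   vertex 3.9 4.3 2.9
   vertex 4.0 3.4 0.1
   vertex 2.5 4.9 2.0
  endloop
 endfacet
 facet normal 0.033 0.855 0.518
  outer loop
   vertex 3.9 4.3 2.9
   vertex 2.5 4.9 2.0
   vertex 3.1 3.3 4.6
  endloop
 endfacet
 facet normal 0.997 -0.055 0.053
  outer loop
   vertex 3.9 4.3 2.9
   vertex 3.8 1.9 2.3
   vertex 4.0 3.4 0.1
  endloop
 endfacet
 facet normal 0.924 -0.128 0.359
  outer loop
   vertex 3.9 4.3 2.9
   vertex 3.1 3.3 4.6
   vertex 3.8 1.9 2.3
  endloop
 endfacet
 facet normal -0.679 -0.151 -0.719
  outer loop
   vertex 1.5 2.6 2.4
   vertex 1.0 3.9 2.6
   vertex 3.4 3.1 0.5
  endloop
 endfacet
 facet normal -0.634 -0.300 -0.713
  outer loop
   vertex 1.5 2.6 2.4
   vertex 3.4 3.1 0.5
   vertex 2.7 0.3 2.3
  endloop
 endfacet
 facet normal -0.695 -0.363 0.621
  outer loop
   vertex 1.5 2.6 2.4
   vertex 3.1 3.3 4.6
   vertex 1.0 3.9 2.6
  endloop
 endfacet
 facet normal -0.684 -0.384 0.620
  outer loop
   vertex 1.5 2.6 2.4
   vertex 2.7 0.3 2.3
   vertex 3.1 3.3 4.6
  endloop
 endfacet
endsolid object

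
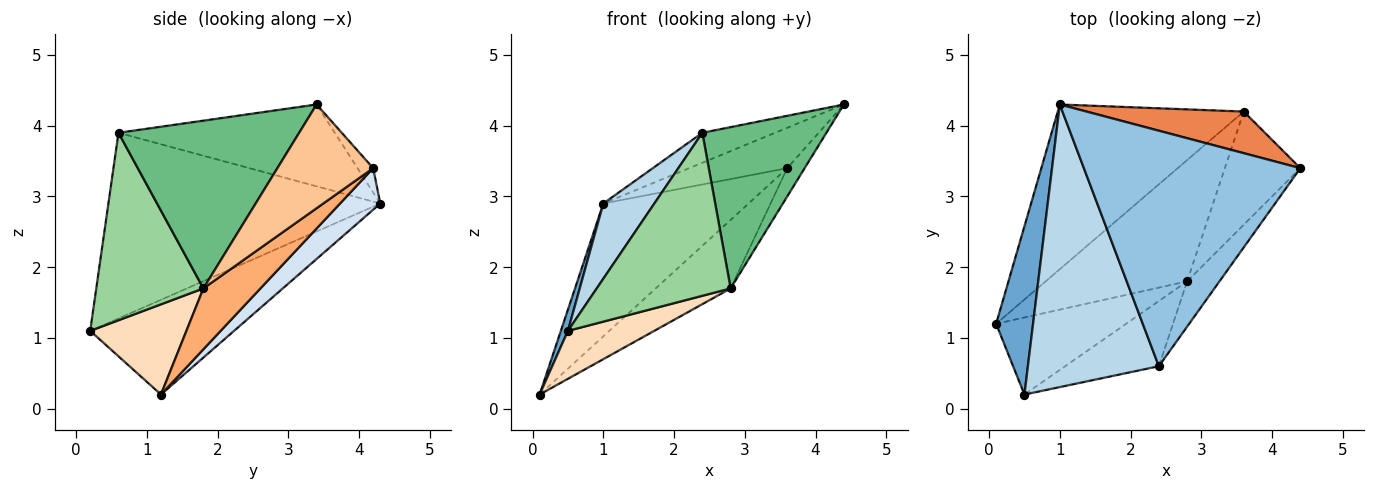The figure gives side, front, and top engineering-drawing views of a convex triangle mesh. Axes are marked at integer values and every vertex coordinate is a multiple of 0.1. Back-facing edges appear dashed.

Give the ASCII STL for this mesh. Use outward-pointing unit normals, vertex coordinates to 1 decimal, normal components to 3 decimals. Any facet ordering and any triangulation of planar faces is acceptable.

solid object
 facet normal -0.931 -0.046 0.363
  outer loop
   vertex 0.5 0.2 1.1
   vertex 1.0 4.3 2.9
   vertex 0.1 1.2 0.2
  endloop
 endfacet
 facet normal -0.351 0.118 0.929
  outer loop
   vertex 2.4 0.6 3.9
   vertex 4.4 3.4 4.3
   vertex 1.0 4.3 2.9
  endloop
 endfacet
 facet normal -0.808 -0.152 0.570
  outer loop
   vertex 2.4 0.6 3.9
   vertex 1.0 4.3 2.9
   vertex 0.5 0.2 1.1
  endloop
 endfacet
 facet normal 0.171 0.618 -0.767
  outer loop
   vertex 3.6 4.2 3.4
   vertex 0.1 1.2 0.2
   vertex 1.0 4.3 2.9
  endloop
 endfacet
 facet normal -0.111 0.692 0.713
  outer loop
   vertex 3.6 4.2 3.4
   vertex 1.0 4.3 2.9
   vertex 4.4 3.4 4.3
  endloop
 endfacet
 facet normal 0.351 0.461 -0.815
  outer loop
   vertex 2.8 1.8 1.7
   vertex 0.1 1.2 0.2
   vertex 3.6 4.2 3.4
  endloop
 endfacet
 facet normal 0.800 0.145 -0.582
  outer loop
   vertex 2.8 1.8 1.7
   vertex 3.6 4.2 3.4
   vertex 4.4 3.4 4.3
  endloop
 endfacet
 facet normal 0.508 -0.455 -0.731
  outer loop
   vertex 2.8 1.8 1.7
   vertex 0.5 0.2 1.1
   vertex 0.1 1.2 0.2
  endloop
 endfacet
 facet normal 0.814 -0.559 -0.157
  outer loop
   vertex 2.8 1.8 1.7
   vertex 4.4 3.4 4.3
   vertex 2.4 0.6 3.9
  endloop
 endfacet
 facet normal 0.596 -0.745 -0.298
  outer loop
   vertex 2.8 1.8 1.7
   vertex 2.4 0.6 3.9
   vertex 0.5 0.2 1.1
  endloop
 endfacet
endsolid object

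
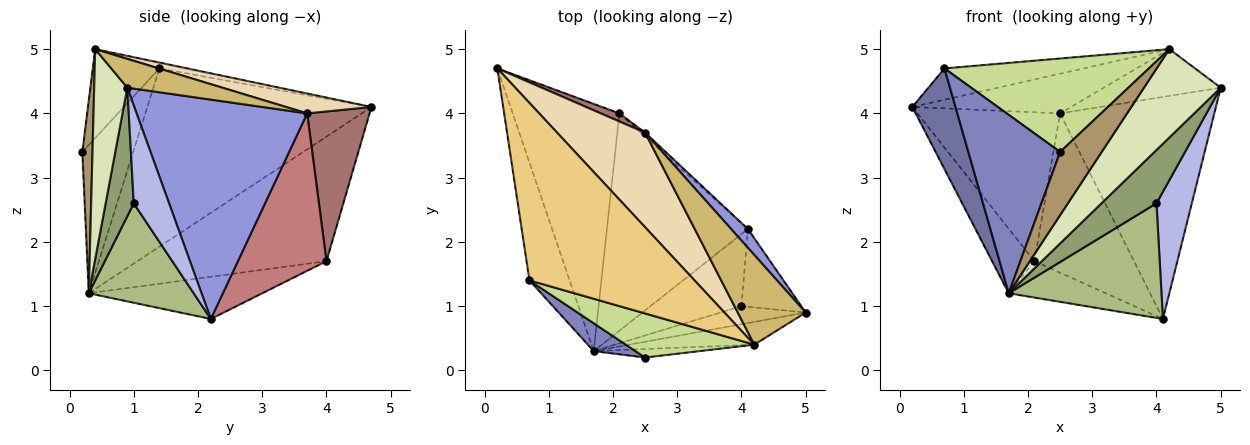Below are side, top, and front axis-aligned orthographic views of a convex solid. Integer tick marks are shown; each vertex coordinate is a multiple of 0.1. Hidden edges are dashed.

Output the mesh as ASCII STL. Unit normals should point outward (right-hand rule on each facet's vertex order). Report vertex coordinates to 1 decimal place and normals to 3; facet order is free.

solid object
 facet normal -0.959 -0.185 -0.216
  outer loop
   vertex 0.7 1.4 4.7
   vertex 0.2 4.7 4.1
   vertex 1.7 0.3 1.2
  endloop
 endfacet
 facet normal -0.480 -0.867 0.135
  outer loop
   vertex 0.7 1.4 4.7
   vertex 1.7 0.3 1.2
   vertex 2.5 0.2 3.4
  endloop
 endfacet
 facet normal 0.741 0.669 0.057
  outer loop
   vertex 2.5 3.7 4.0
   vertex 5.0 0.9 4.4
   vertex 4.1 2.2 0.8
  endloop
 endfacet
 facet normal 0.649 -0.649 -0.397
  outer loop
   vertex 4.0 1.0 2.6
   vertex 4.1 2.2 0.8
   vertex 5.0 0.9 4.4
  endloop
 endfacet
 facet normal 0.436 -0.852 -0.289
  outer loop
   vertex 4.0 1.0 2.6
   vertex 5.0 0.9 4.4
   vertex 1.7 0.3 1.2
  endloop
 endfacet
 facet normal 0.503 -0.732 -0.460
  outer loop
   vertex 4.0 1.0 2.6
   vertex 1.7 0.3 1.2
   vertex 4.1 2.2 0.8
  endloop
 endfacet
 facet normal -0.283 -0.868 0.409
  outer loop
   vertex 4.2 0.4 5.0
   vertex 0.7 1.4 4.7
   vertex 2.5 0.2 3.4
  endloop
 endfacet
 facet normal 0.386 -0.893 -0.230
  outer loop
   vertex 4.2 0.4 5.0
   vertex 1.7 0.3 1.2
   vertex 5.0 0.9 4.4
  endloop
 endfacet
 facet normal 0.235 -0.963 -0.129
  outer loop
   vertex 4.2 0.4 5.0
   vertex 2.5 0.2 3.4
   vertex 1.7 0.3 1.2
  endloop
 endfacet
 facet normal 0.352 0.433 0.830
  outer loop
   vertex 4.2 0.4 5.0
   vertex 5.0 0.9 4.4
   vertex 2.5 3.7 4.0
  endloop
 endfacet
 facet normal -0.035 0.174 0.984
  outer loop
   vertex 4.2 0.4 5.0
   vertex 0.2 4.7 4.1
   vertex 0.7 1.4 4.7
  endloop
 endfacet
 facet normal 0.204 0.379 0.903
  outer loop
   vertex 4.2 0.4 5.0
   vertex 2.5 3.7 4.0
   vertex 0.2 4.7 4.1
  endloop
 endfacet
 facet normal 0.400 0.915 0.050
  outer loop
   vertex 2.1 4.0 1.7
   vertex 0.2 4.7 4.1
   vertex 2.5 3.7 4.0
  endloop
 endfacet
 facet normal 0.664 0.747 -0.018
  outer loop
   vertex 2.1 4.0 1.7
   vertex 2.5 3.7 4.0
   vertex 4.1 2.2 0.8
  endloop
 endfacet
 facet normal -0.749 0.168 -0.642
  outer loop
   vertex 2.1 4.0 1.7
   vertex 1.7 0.3 1.2
   vertex 0.2 4.7 4.1
  endloop
 endfacet
 facet normal -0.283 0.158 -0.946
  outer loop
   vertex 2.1 4.0 1.7
   vertex 4.1 2.2 0.8
   vertex 1.7 0.3 1.2
  endloop
 endfacet
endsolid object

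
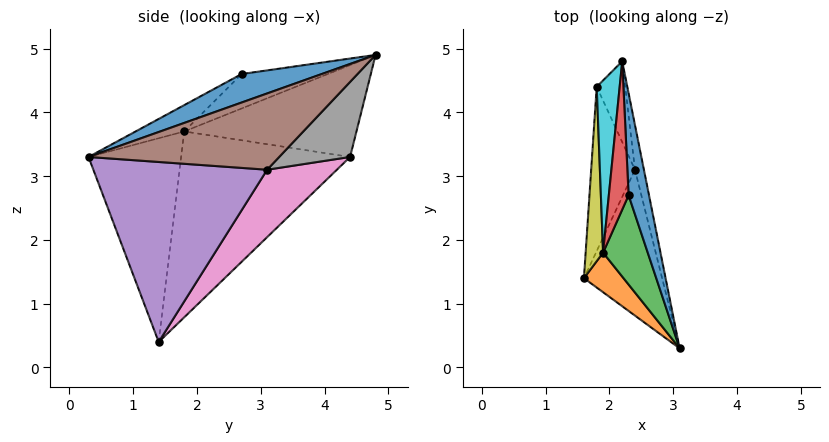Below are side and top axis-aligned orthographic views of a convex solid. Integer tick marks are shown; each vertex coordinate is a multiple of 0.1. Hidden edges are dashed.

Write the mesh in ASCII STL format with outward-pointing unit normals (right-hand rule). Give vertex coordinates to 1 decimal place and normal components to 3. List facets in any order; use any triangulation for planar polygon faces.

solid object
 facet normal 0.812 -0.044 0.582
  outer loop
   vertex 2.3 2.7 4.6
   vertex 3.1 0.3 3.3
   vertex 2.2 4.8 4.9
  endloop
 endfacet
 facet normal -0.753 -0.641 0.146
  outer loop
   vertex 1.9 1.8 3.7
   vertex 1.6 1.4 0.4
   vertex 3.1 0.3 3.3
  endloop
 endfacet
 facet normal -0.428 -0.537 0.727
  outer loop
   vertex 1.9 1.8 3.7
   vertex 3.1 0.3 3.3
   vertex 2.3 2.7 4.6
  endloop
 endfacet
 facet normal -0.862 -0.112 0.495
  outer loop
   vertex 1.9 1.8 3.7
   vertex 2.3 2.7 4.6
   vertex 2.2 4.8 4.9
  endloop
 endfacet
 facet normal 0.899 0.197 -0.390
  outer loop
   vertex 2.4 3.1 3.1
   vertex 3.1 0.3 3.3
   vertex 1.6 1.4 0.4
  endloop
 endfacet
 facet normal 0.966 0.233 -0.113
  outer loop
   vertex 2.4 3.1 3.1
   vertex 2.2 4.8 4.9
   vertex 3.1 0.3 3.3
  endloop
 endfacet
 facet normal 0.759 0.426 -0.493
  outer loop
   vertex 1.8 4.4 3.3
   vertex 2.4 3.1 3.1
   vertex 1.6 1.4 0.4
  endloop
 endfacet
 facet normal 0.841 0.437 -0.319
  outer loop
   vertex 1.8 4.4 3.3
   vertex 2.2 4.8 4.9
   vertex 2.4 3.1 3.1
  endloop
 endfacet
 facet normal -0.995 -0.024 0.093
  outer loop
   vertex 1.8 4.4 3.3
   vertex 1.6 1.4 0.4
   vertex 1.9 1.8 3.7
  endloop
 endfacet
 facet normal -0.970 0.000 0.243
  outer loop
   vertex 1.8 4.4 3.3
   vertex 1.9 1.8 3.7
   vertex 2.2 4.8 4.9
  endloop
 endfacet
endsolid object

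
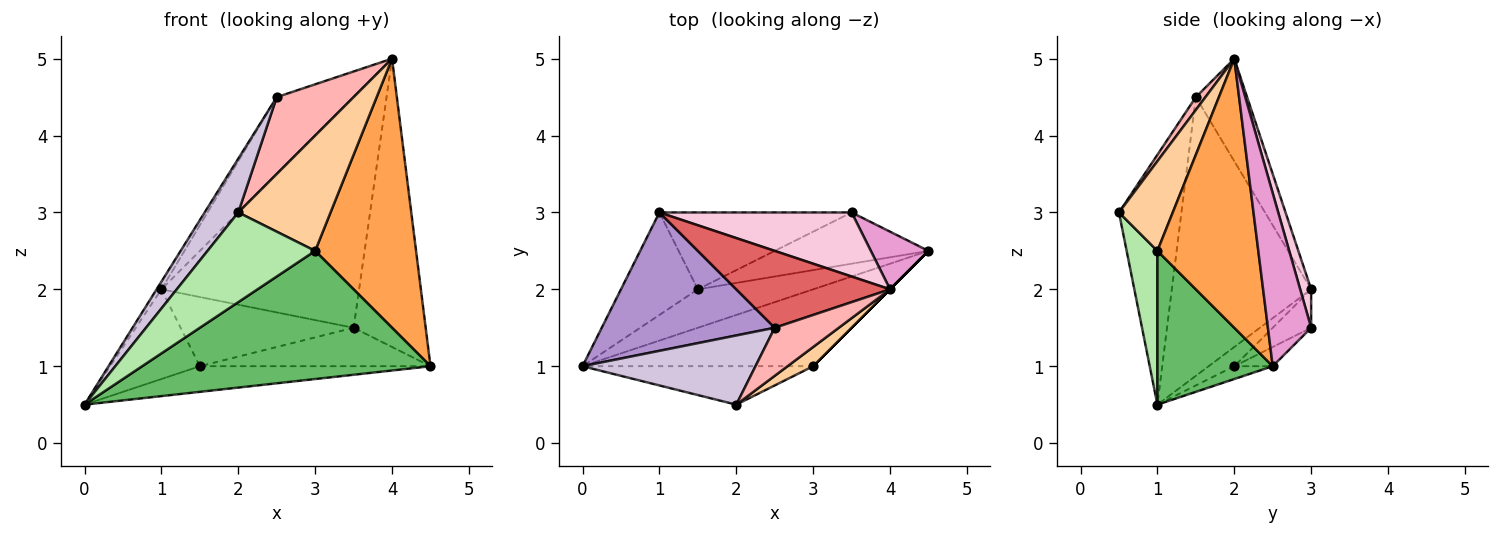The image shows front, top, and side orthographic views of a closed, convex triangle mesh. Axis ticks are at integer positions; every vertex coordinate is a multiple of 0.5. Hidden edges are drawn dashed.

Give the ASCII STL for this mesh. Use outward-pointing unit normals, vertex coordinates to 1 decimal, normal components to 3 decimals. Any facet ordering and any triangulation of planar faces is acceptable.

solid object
 facet normal -0.092 0.552 -0.829
  outer loop
   vertex 1.5 2.0 1.0
   vertex 4.5 2.5 1.0
   vertex 0.0 1.0 0.5
  endloop
 endfacet
 facet normal -0.185 0.647 -0.740
  outer loop
   vertex 1.5 2.0 1.0
   vertex 0.0 1.0 0.5
   vertex 1.0 3.0 2.0
  endloop
 endfacet
 facet normal 0.707 -0.707 0.000
  outer loop
   vertex 3.0 1.0 2.5
   vertex 4.5 2.5 1.0
   vertex 4.0 2.0 5.0
  endloop
 endfacet
 facet normal 0.499 -0.855 0.142
  outer loop
   vertex 3.0 1.0 2.5
   vertex 4.0 2.0 5.0
   vertex 2.0 0.5 3.0
  endloop
 endfacet
 facet normal 0.324 -0.811 -0.487
  outer loop
   vertex 3.0 1.0 2.5
   vertex 0.0 1.0 0.5
   vertex 4.5 2.5 1.0
  endloop
 endfacet
 facet normal 0.254 -0.889 -0.381
  outer loop
   vertex 3.0 1.0 2.5
   vertex 2.0 0.5 3.0
   vertex 0.0 1.0 0.5
  endloop
 endfacet
 facet normal -0.426 0.640 0.640
  outer loop
   vertex 2.5 1.5 4.5
   vertex 4.0 2.0 5.0
   vertex 1.0 3.0 2.0
  endloop
 endfacet
 facet normal 0.105 -0.843 0.527
  outer loop
   vertex 2.5 1.5 4.5
   vertex 2.0 0.5 3.0
   vertex 4.0 2.0 5.0
  endloop
 endfacet
 facet normal -0.849 0.029 0.527
  outer loop
   vertex 2.5 1.5 4.5
   vertex 1.0 3.0 2.0
   vertex 0.0 1.0 0.5
  endloop
 endfacet
 facet normal -0.752 -0.405 0.520
  outer loop
   vertex 2.5 1.5 4.5
   vertex 0.0 1.0 0.5
   vertex 2.0 0.5 3.0
  endloop
 endfacet
 facet normal -0.100 0.597 -0.796
  outer loop
   vertex 3.5 3.0 1.5
   vertex 4.5 2.5 1.0
   vertex 1.5 2.0 1.0
  endloop
 endfacet
 facet normal -0.147 0.662 -0.735
  outer loop
   vertex 3.5 3.0 1.5
   vertex 1.5 2.0 1.0
   vertex 1.0 3.0 2.0
  endloop
 endfacet
 facet normal 0.507 0.845 0.169
  outer loop
   vertex 3.5 3.0 1.5
   vertex 4.0 2.0 5.0
   vertex 4.5 2.5 1.0
  endloop
 endfacet
 facet normal 0.053 0.962 0.267
  outer loop
   vertex 3.5 3.0 1.5
   vertex 1.0 3.0 2.0
   vertex 4.0 2.0 5.0
  endloop
 endfacet
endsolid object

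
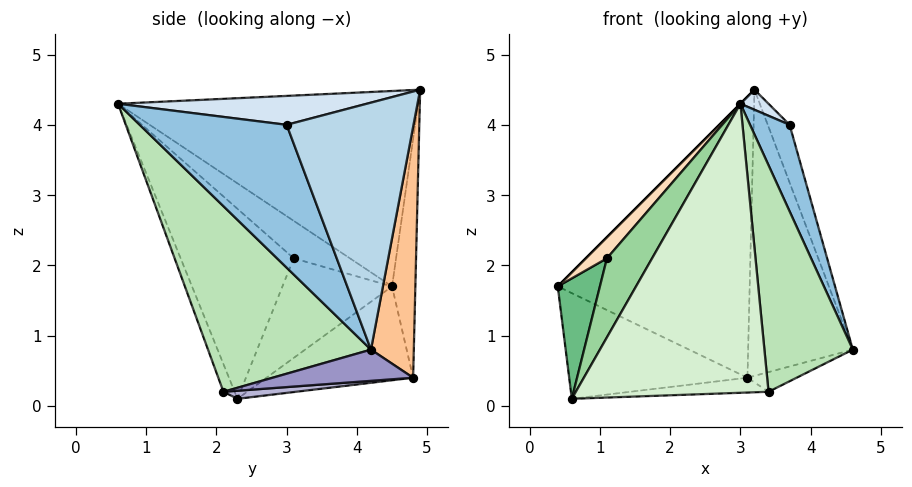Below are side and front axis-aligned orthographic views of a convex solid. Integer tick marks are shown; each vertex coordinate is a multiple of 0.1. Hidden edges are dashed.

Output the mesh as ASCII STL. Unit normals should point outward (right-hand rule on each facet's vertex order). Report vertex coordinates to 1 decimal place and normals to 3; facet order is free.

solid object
 facet normal -0.707 0.000 0.707
  outer loop
   vertex 3.2 4.9 4.5
   vertex 0.4 4.5 1.7
   vertex 3.0 0.6 4.3
  endloop
 endfacet
 facet normal 0.951 -0.256 0.172
  outer loop
   vertex 3.7 3.0 4.0
   vertex 3.0 0.6 4.3
   vertex 4.6 4.2 0.8
  endloop
 endfacet
 facet normal 0.933 0.161 0.323
  outer loop
   vertex 3.7 3.0 4.0
   vertex 4.6 4.2 0.8
   vertex 3.2 4.9 4.5
  endloop
 endfacet
 facet normal 0.572 -0.065 0.818
  outer loop
   vertex 3.7 3.0 4.0
   vertex 3.2 4.9 4.5
   vertex 3.0 0.6 4.3
  endloop
 endfacet
 facet normal -0.419 0.509 -0.752
  outer loop
   vertex 3.1 4.8 0.4
   vertex 0.6 2.3 0.1
   vertex 0.4 4.5 1.7
  endloop
 endfacet
 facet normal -0.121 0.992 -0.021
  outer loop
   vertex 3.1 4.8 0.4
   vertex 0.4 4.5 1.7
   vertex 3.2 4.9 4.5
  endloop
 endfacet
 facet normal 0.379 0.925 -0.032
  outer loop
   vertex 3.1 4.8 0.4
   vertex 3.2 4.9 4.5
   vertex 4.6 4.2 0.8
  endloop
 endfacet
 facet normal -0.866 -0.325 0.379
  outer loop
   vertex 1.1 3.1 2.1
   vertex 3.0 0.6 4.3
   vertex 0.4 4.5 1.7
  endloop
 endfacet
 facet normal -0.873 -0.336 0.353
  outer loop
   vertex 1.1 3.1 2.1
   vertex 0.4 4.5 1.7
   vertex 0.6 2.3 0.1
  endloop
 endfacet
 facet normal -0.868 -0.347 0.356
  outer loop
   vertex 1.1 3.1 2.1
   vertex 0.6 2.3 0.1
   vertex 3.0 0.6 4.3
  endloop
 endfacet
 facet normal 0.876 -0.475 -0.088
  outer loop
   vertex 3.4 2.1 0.2
   vertex 4.6 4.2 0.8
   vertex 3.0 0.6 4.3
  endloop
 endfacet
 facet normal -0.054 -0.936 -0.348
  outer loop
   vertex 3.4 2.1 0.2
   vertex 3.0 0.6 4.3
   vertex 0.6 2.3 0.1
  endloop
 endfacet
 facet normal 0.295 0.103 -0.950
  outer loop
   vertex 3.4 2.1 0.2
   vertex 3.1 4.8 0.4
   vertex 4.6 4.2 0.8
  endloop
 endfacet
 facet normal 0.041 0.078 -0.996
  outer loop
   vertex 3.4 2.1 0.2
   vertex 0.6 2.3 0.1
   vertex 3.1 4.8 0.4
  endloop
 endfacet
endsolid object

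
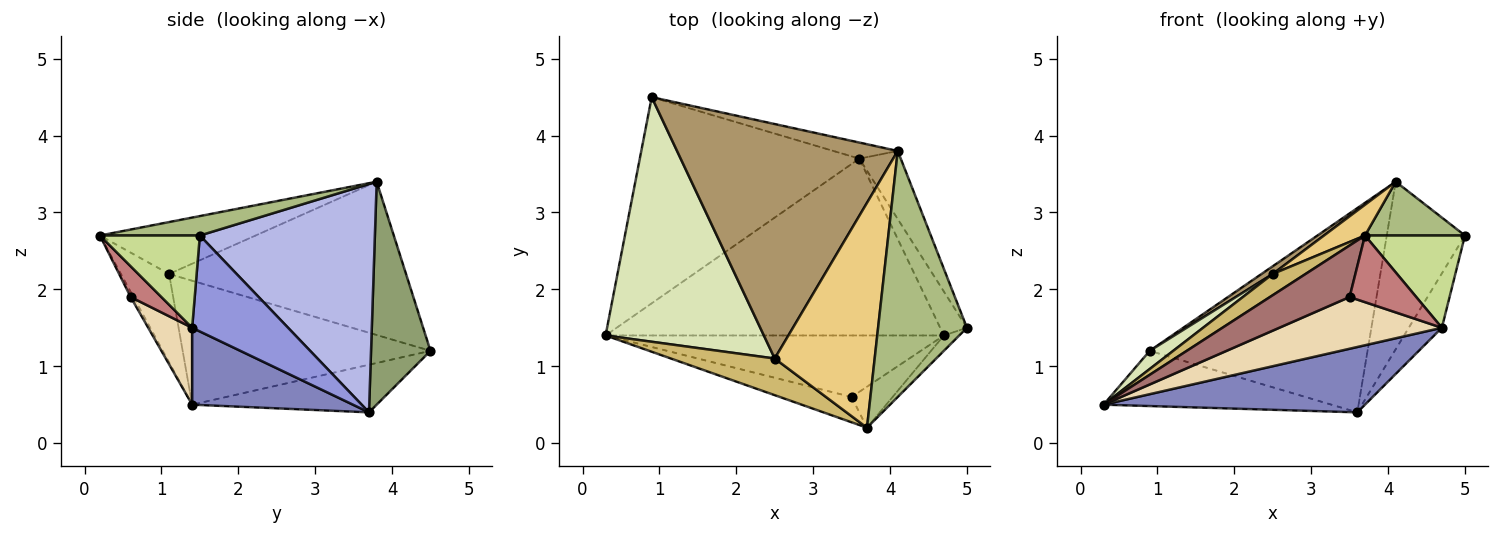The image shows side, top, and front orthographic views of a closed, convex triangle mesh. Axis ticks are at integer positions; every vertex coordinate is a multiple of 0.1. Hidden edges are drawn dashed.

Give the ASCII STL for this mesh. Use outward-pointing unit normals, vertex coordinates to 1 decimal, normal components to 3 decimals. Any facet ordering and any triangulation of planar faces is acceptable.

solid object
 facet normal -0.205 0.253 -0.945
  outer loop
   vertex 3.6 3.7 0.4
   vertex 0.3 1.4 0.5
   vertex 0.9 4.5 1.2
  endloop
 endfacet
 facet normal 0.208 -0.339 -0.917
  outer loop
   vertex 4.7 1.4 1.5
   vertex 0.3 1.4 0.5
   vertex 3.6 3.7 0.4
  endloop
 endfacet
 facet normal 0.914 0.315 -0.255
  outer loop
   vertex 4.7 1.4 1.5
   vertex 3.6 3.7 0.4
   vertex 5.0 1.5 2.7
  endloop
 endfacet
 facet normal 0.901 0.402 -0.164
  outer loop
   vertex 4.1 3.8 3.4
   vertex 5.0 1.5 2.7
   vertex 3.6 3.7 0.4
  endloop
 endfacet
 facet normal 0.263 0.962 -0.076
  outer loop
   vertex 4.1 3.8 3.4
   vertex 3.6 3.7 0.4
   vertex 0.9 4.5 1.2
  endloop
 endfacet
 facet normal 0.209 -0.209 0.955
  outer loop
   vertex 3.7 0.2 2.7
   vertex 5.0 1.5 2.7
   vertex 4.1 3.8 3.4
  endloop
 endfacet
 facet normal 0.702 -0.702 -0.117
  outer loop
   vertex 3.7 0.2 2.7
   vertex 4.7 1.4 1.5
   vertex 5.0 1.5 2.7
  endloop
 endfacet
 facet normal -0.615 -0.058 0.786
  outer loop
   vertex 2.5 1.1 2.2
   vertex 0.9 4.5 1.2
   vertex 0.3 1.4 0.5
  endloop
 endfacet
 facet normal -0.570 -0.027 0.821
  outer loop
   vertex 2.5 1.1 2.2
   vertex 4.1 3.8 3.4
   vertex 0.9 4.5 1.2
  endloop
 endfacet
 facet normal -0.593 -0.404 0.696
  outer loop
   vertex 2.5 1.1 2.2
   vertex 0.3 1.4 0.5
   vertex 3.7 0.2 2.7
  endloop
 endfacet
 facet normal -0.457 -0.120 0.881
  outer loop
   vertex 2.5 1.1 2.2
   vertex 3.7 0.2 2.7
   vertex 4.1 3.8 3.4
  endloop
 endfacet
 facet normal 0.171 -0.634 -0.754
  outer loop
   vertex 3.5 0.6 1.9
   vertex 0.3 1.4 0.5
   vertex 4.7 1.4 1.5
  endloop
 endfacet
 facet normal -0.031 -0.897 -0.441
  outer loop
   vertex 3.5 0.6 1.9
   vertex 3.7 0.2 2.7
   vertex 0.3 1.4 0.5
  endloop
 endfacet
 facet normal 0.366 -0.793 -0.488
  outer loop
   vertex 3.5 0.6 1.9
   vertex 4.7 1.4 1.5
   vertex 3.7 0.2 2.7
  endloop
 endfacet
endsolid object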